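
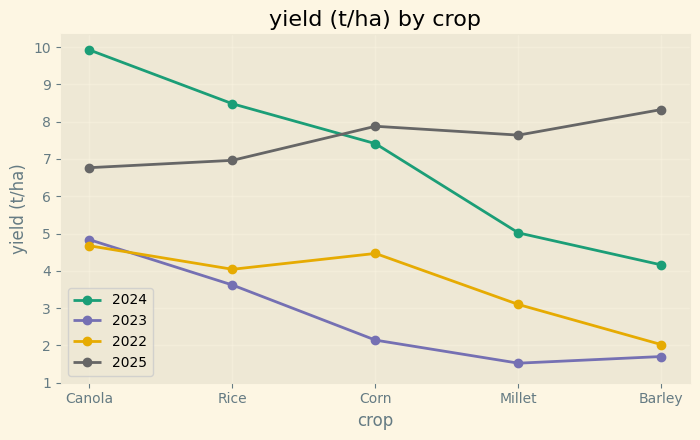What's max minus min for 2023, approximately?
Max Canola ≈ 5, min Millet ≈ 2; range ≈ 3.

≈ 3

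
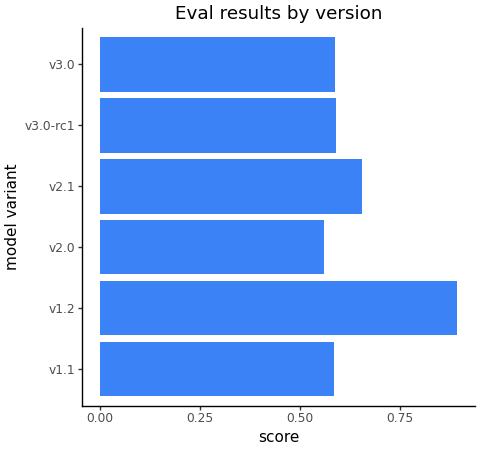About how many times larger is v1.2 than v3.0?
≈ 1.5×

v1.2 ≈ 0.9, v3.0 ≈ 0.6; 0.9/0.6 ≈ 1.5.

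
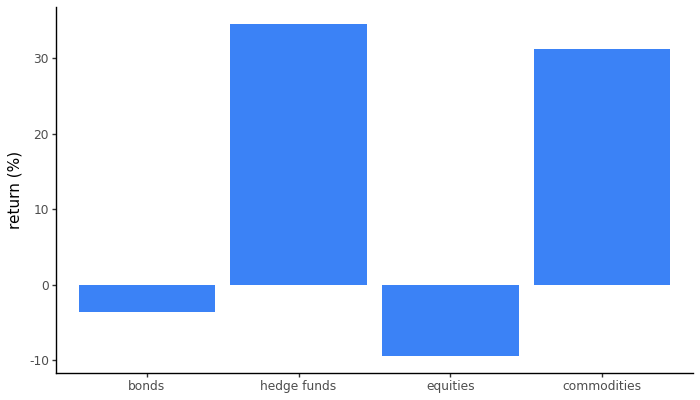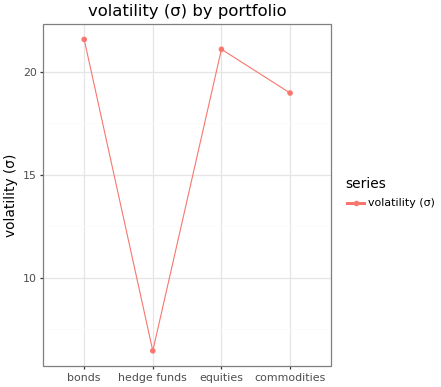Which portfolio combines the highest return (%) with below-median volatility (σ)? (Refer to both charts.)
hedge funds

Chart 2 median volatility (σ) ≈ 20; below-median portfolios: hedge funds, commodities. Among those, hedge funds has the highest return (%) (≈ 35).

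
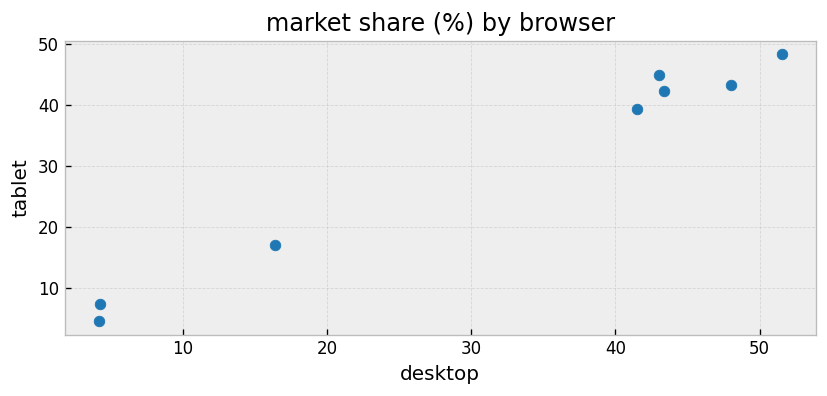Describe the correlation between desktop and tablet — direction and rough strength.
positive, strong

Points are positively correlated; strong (|r| ≈ 1.0).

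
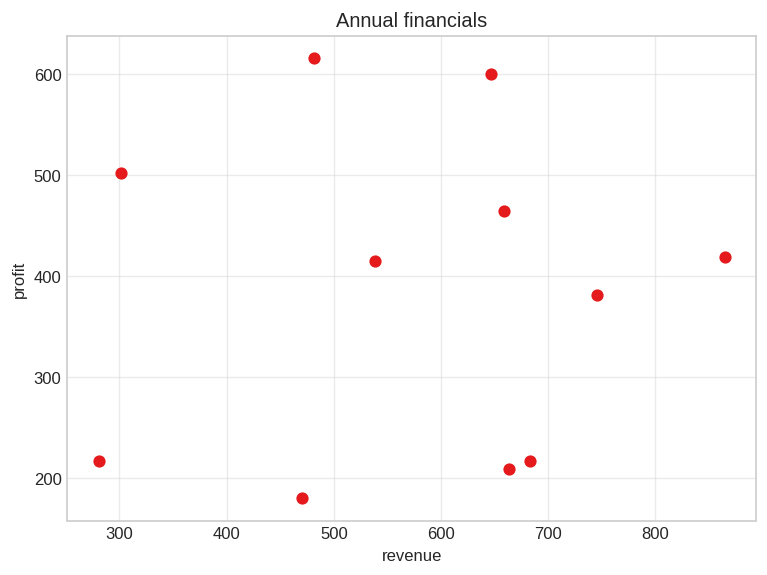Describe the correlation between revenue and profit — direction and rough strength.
no clear correlation

Points are roughly uncorrelated; weak (|r| ≈ 0.0).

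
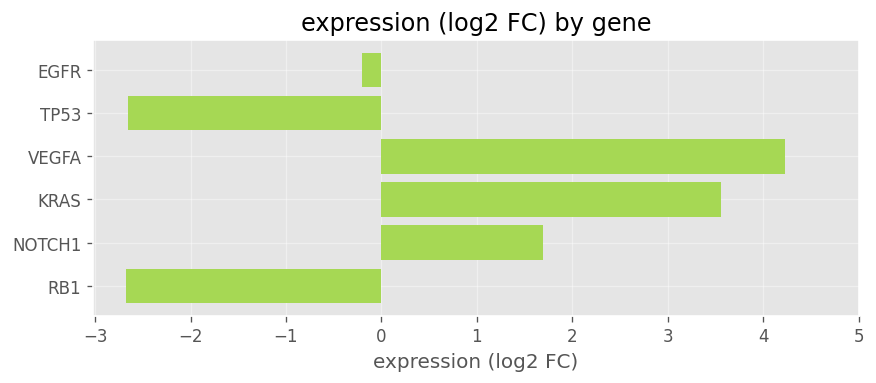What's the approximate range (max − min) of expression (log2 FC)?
Max VEGFA ≈ 4, min RB1 ≈ -3; range ≈ 7.

≈ 7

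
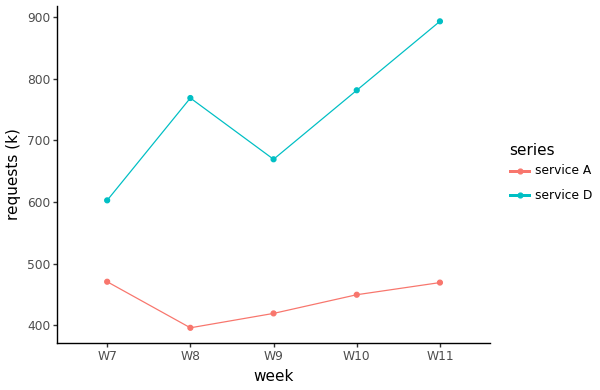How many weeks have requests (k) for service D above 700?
Above 700: W8, W10, W11.

3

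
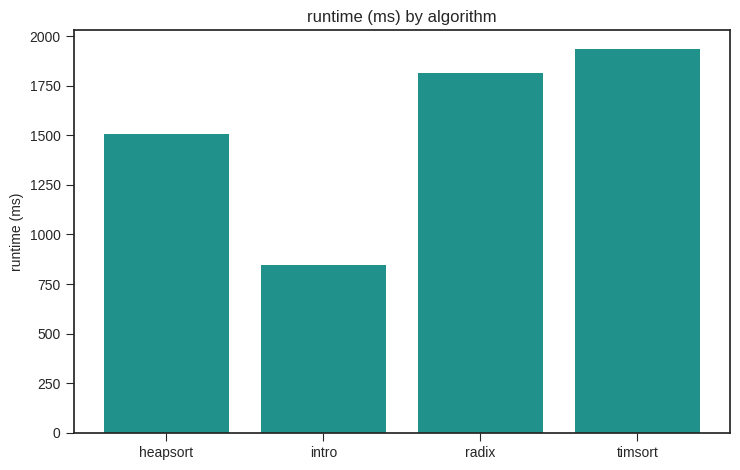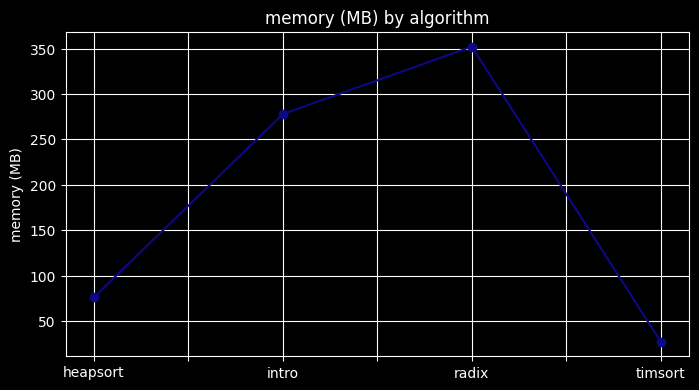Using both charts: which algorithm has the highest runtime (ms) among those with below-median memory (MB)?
Chart 2 median memory (MB) ≈ 200; below-median algorithms: heapsort, timsort. Among those, timsort has the highest runtime (ms) (≈ 2000).

timsort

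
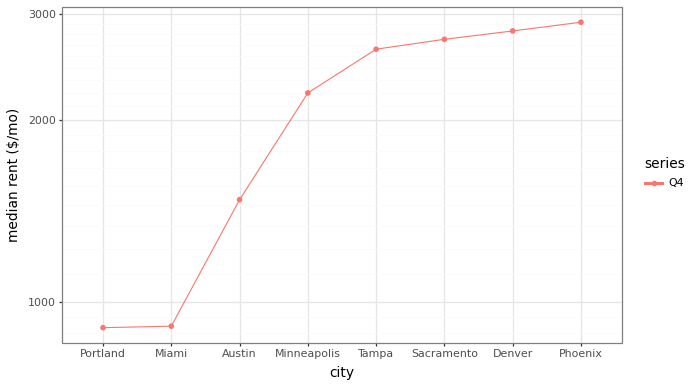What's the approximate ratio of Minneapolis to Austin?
Minneapolis ≈ 2200, Austin ≈ 1400; 2200/1400 ≈ 1.57.

≈ 1.57×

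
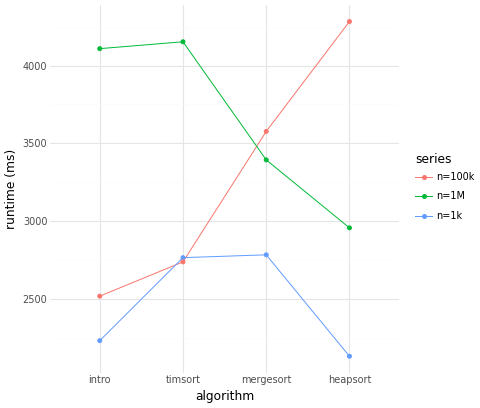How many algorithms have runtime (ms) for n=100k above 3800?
Above 3800: heapsort.

1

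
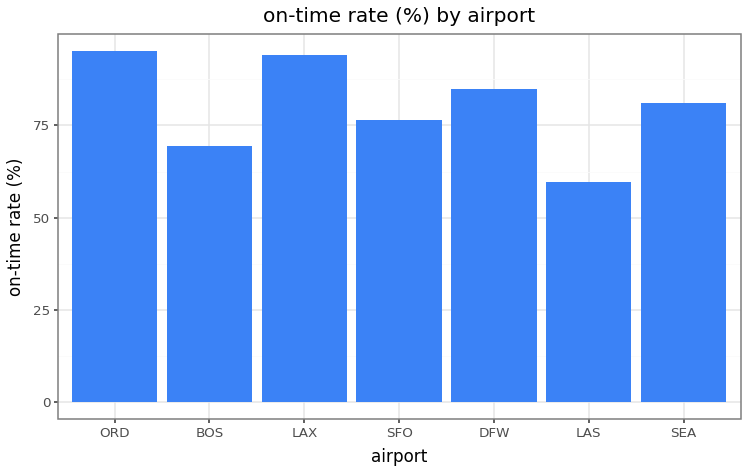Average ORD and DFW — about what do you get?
≈ 95

(100 + 90) / 2 ≈ 95.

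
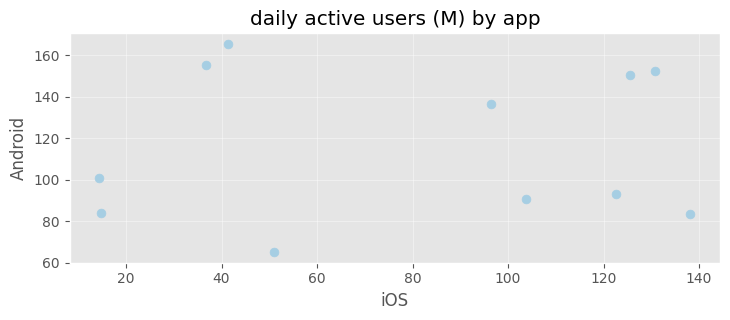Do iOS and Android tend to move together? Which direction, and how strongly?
Points are roughly uncorrelated; weak (|r| ≈ 0.1).

no clear correlation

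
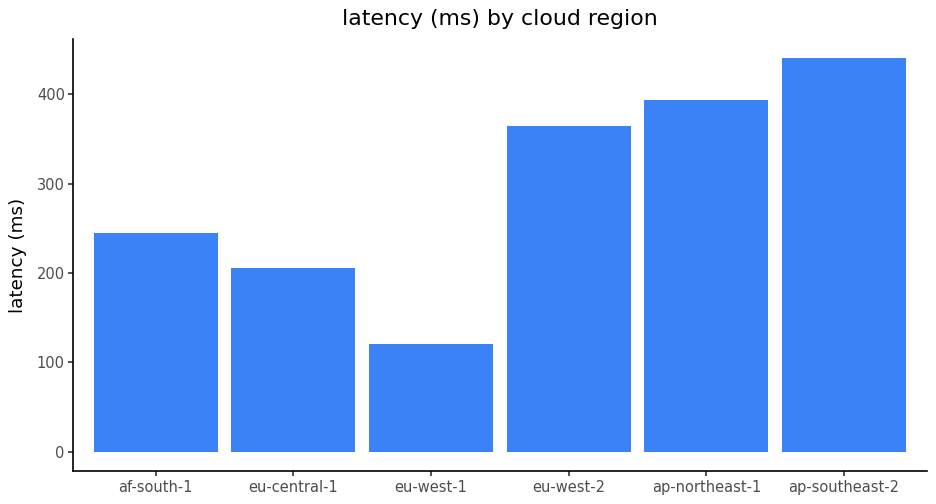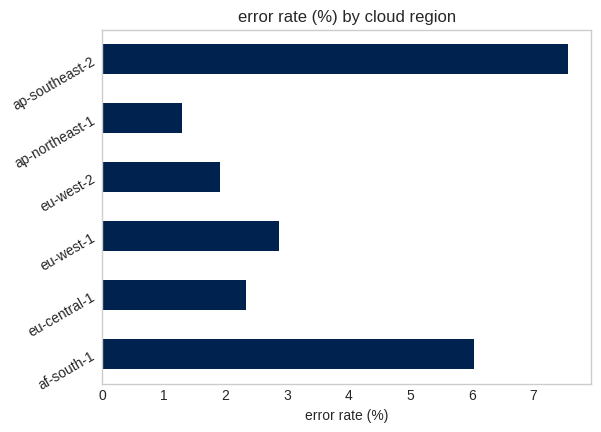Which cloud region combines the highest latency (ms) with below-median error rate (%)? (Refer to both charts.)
Chart 2 median error rate (%) ≈ 3; below-median cloud regions: eu-central-1, eu-west-2, ap-northeast-1. Among those, ap-northeast-1 has the highest latency (ms) (≈ 400).

ap-northeast-1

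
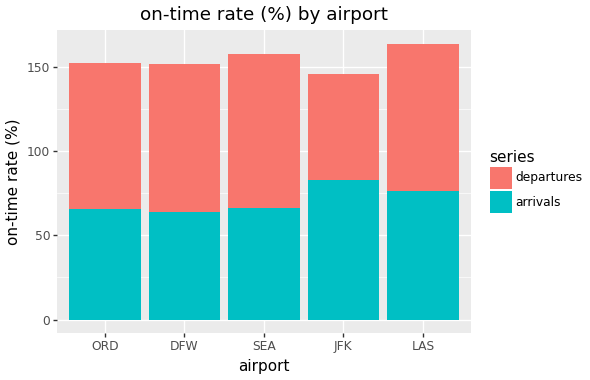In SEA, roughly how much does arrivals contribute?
arrivals top ≈ 60, bottom ≈ 0; segment ≈ 60.

≈ 60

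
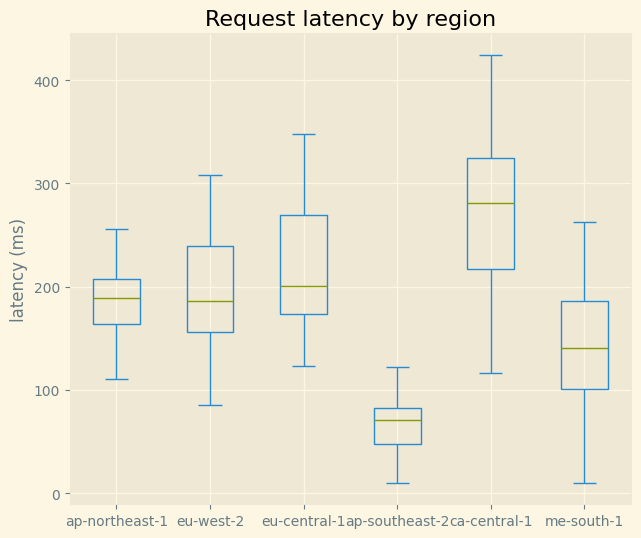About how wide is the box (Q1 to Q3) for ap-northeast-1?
Q3 ≈ 200, Q1 ≈ 160; IQR ≈ 40.

≈ 40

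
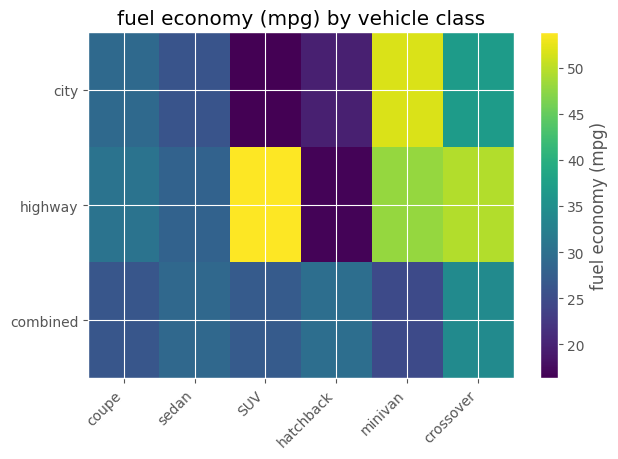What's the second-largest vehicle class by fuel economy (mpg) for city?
crossover

Top 3 for city: minivan ≈ 50, crossover ≈ 35, coupe ≈ 30.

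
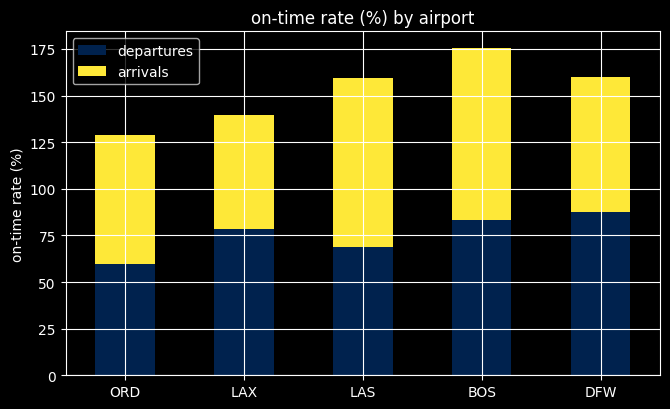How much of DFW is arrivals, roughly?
≈ 80

arrivals top ≈ 160, bottom ≈ 80; segment ≈ 80.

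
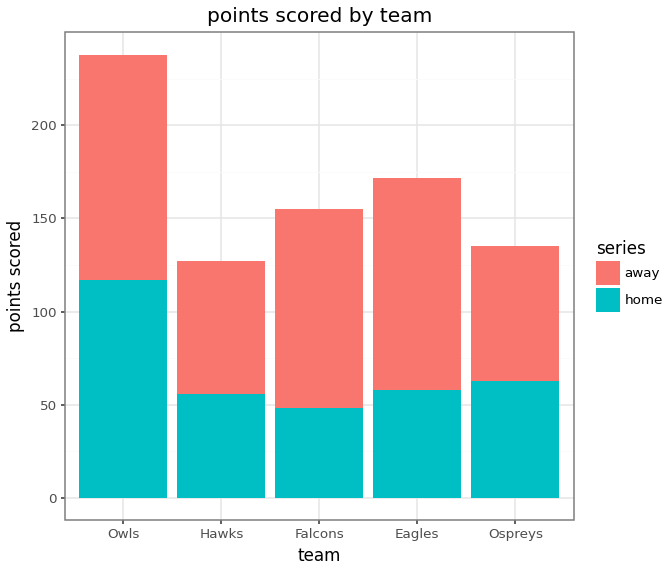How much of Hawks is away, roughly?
≈ 60

away top ≈ 120, bottom ≈ 60; segment ≈ 60.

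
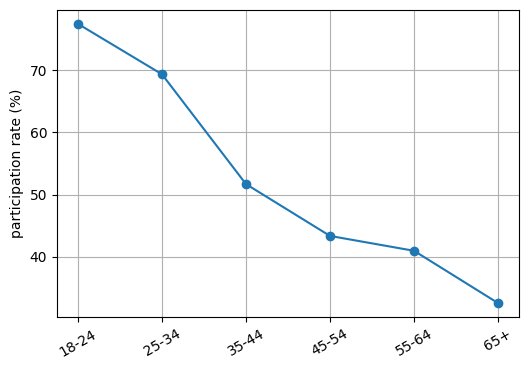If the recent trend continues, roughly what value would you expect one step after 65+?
≈ 30

Last three: 45, 40, 35 → slope ≈ -5/step → next ≈ 30.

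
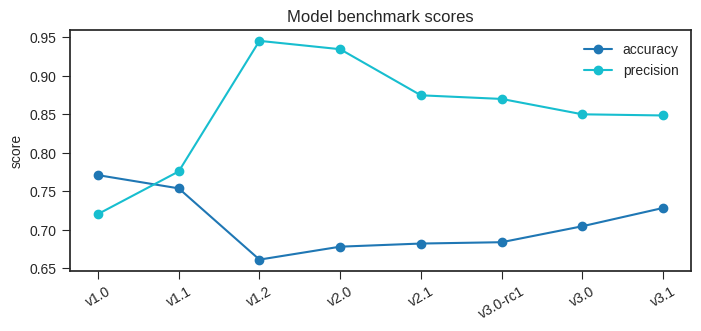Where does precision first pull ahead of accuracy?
v1.1

v1.0: precision ≈ 0.70 vs accuracy ≈ 0.75 (not yet); v1.1: precision ≈ 0.80 vs accuracy ≈ 0.75 (first crossover).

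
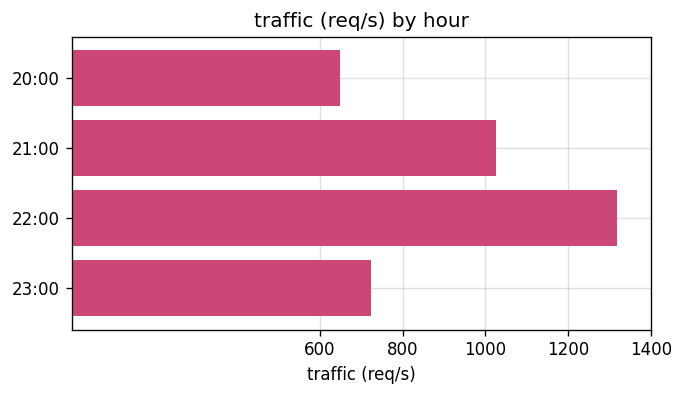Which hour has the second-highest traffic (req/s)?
21:00

Top 3: 22:00 ≈ 1400, 21:00 ≈ 1000, 23:00 ≈ 800.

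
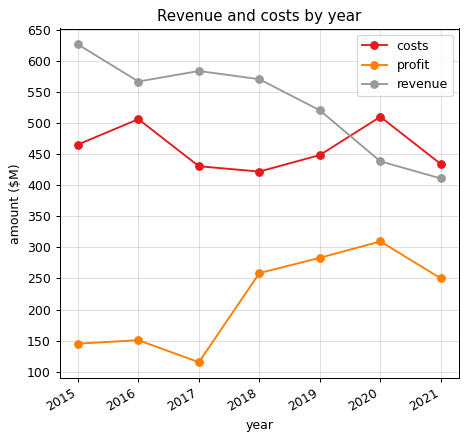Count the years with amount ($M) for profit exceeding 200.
Above 200: 2018, 2019, 2020, 2021.

4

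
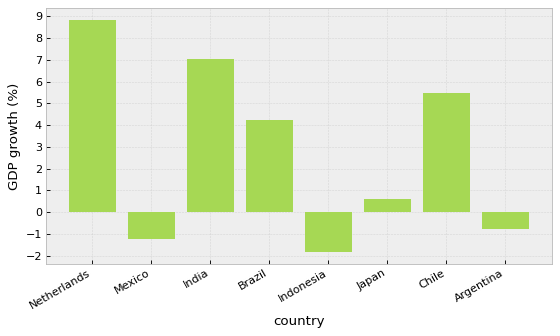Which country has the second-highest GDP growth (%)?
Top 3: Netherlands ≈ 9, India ≈ 7, Chile ≈ 5.

India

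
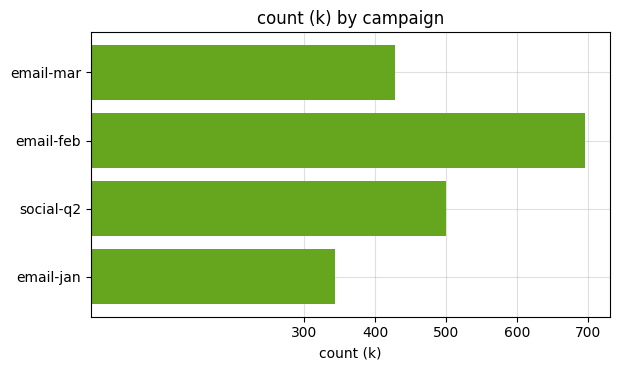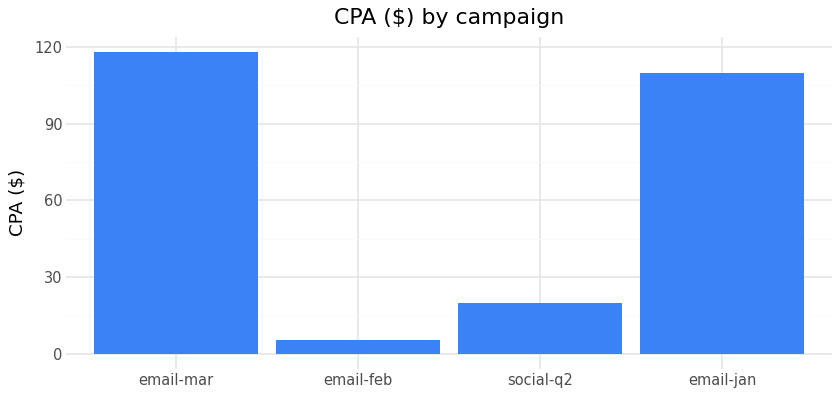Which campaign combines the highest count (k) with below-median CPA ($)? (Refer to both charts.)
Chart 2 median CPA ($) ≈ 60; below-median campaigns: email-feb, social-q2. Among those, email-feb has the highest count (k) (≈ 700).

email-feb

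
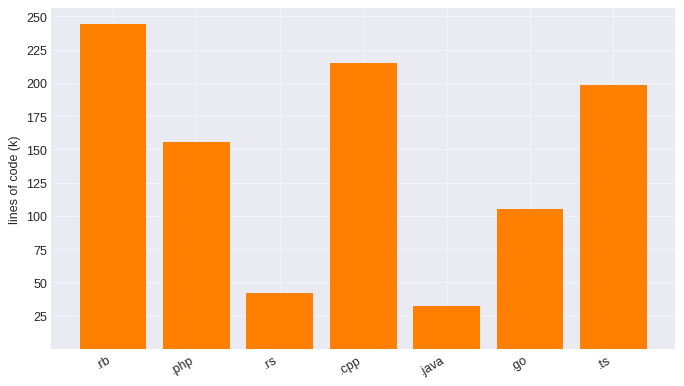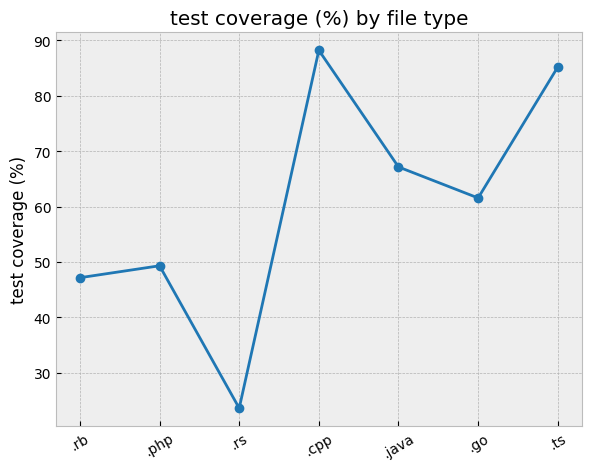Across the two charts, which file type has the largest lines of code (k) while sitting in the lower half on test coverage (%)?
.rb

Chart 2 median test coverage (%) ≈ 60; below-median file types: .rb, .php, .rs. Among those, .rb has the highest lines of code (k) (≈ 250).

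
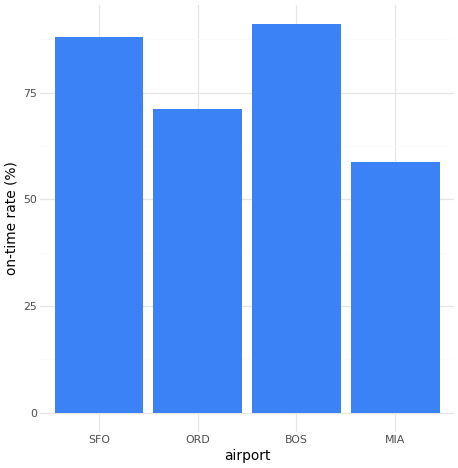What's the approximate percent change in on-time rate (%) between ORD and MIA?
ORD ≈ 70, MIA ≈ 60; (60 − 70) / 70 ≈ -14.3%.

≈ -14.3%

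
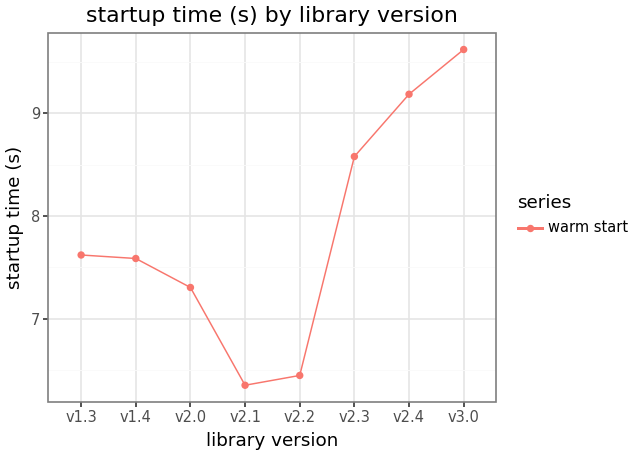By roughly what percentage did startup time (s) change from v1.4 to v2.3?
≈ +13.3%

v1.4 ≈ 7.5, v2.3 ≈ 8.5; (8.5 − 7.5) / 7.5 ≈ +13.3%.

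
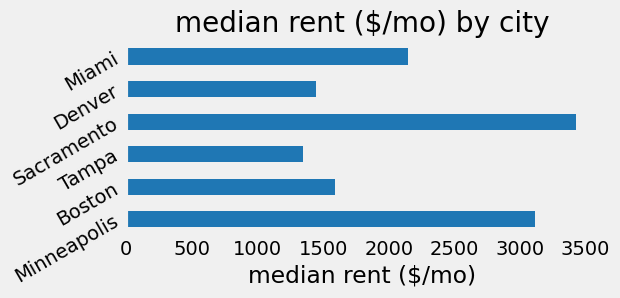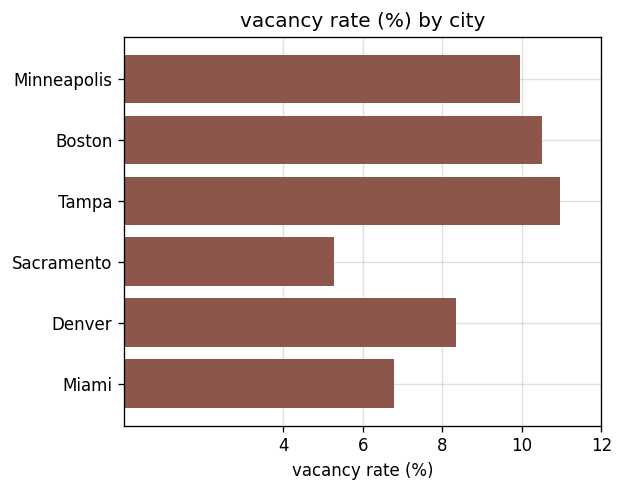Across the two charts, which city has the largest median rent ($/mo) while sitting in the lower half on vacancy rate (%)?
Sacramento

Chart 2 median vacancy rate (%) ≈ 10; below-median cities: Sacramento, Denver, Miami. Among those, Sacramento has the highest median rent ($/mo) (≈ 3500).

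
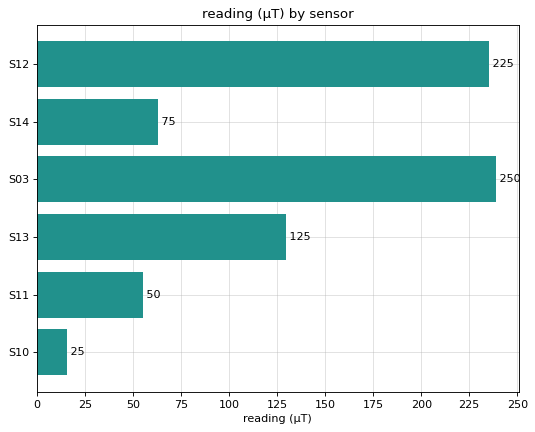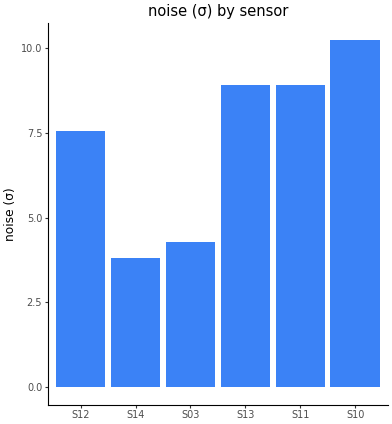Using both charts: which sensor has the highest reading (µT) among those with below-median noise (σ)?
Chart 2 median noise (σ) ≈ 8; below-median sensors: S12, S14, S03. Among those, S03 has the highest reading (µT) (≈ 250).

S03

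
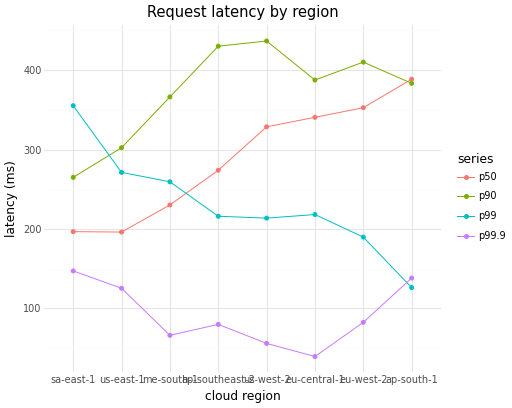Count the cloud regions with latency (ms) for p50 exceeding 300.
Above 300: us-west-2, eu-central-1, eu-west-2, ap-south-1.

4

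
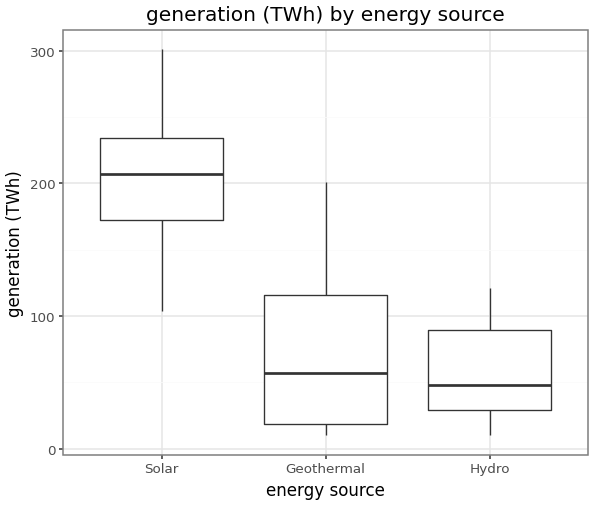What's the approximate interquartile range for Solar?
≈ 60

Q3 ≈ 240, Q1 ≈ 180; IQR ≈ 60.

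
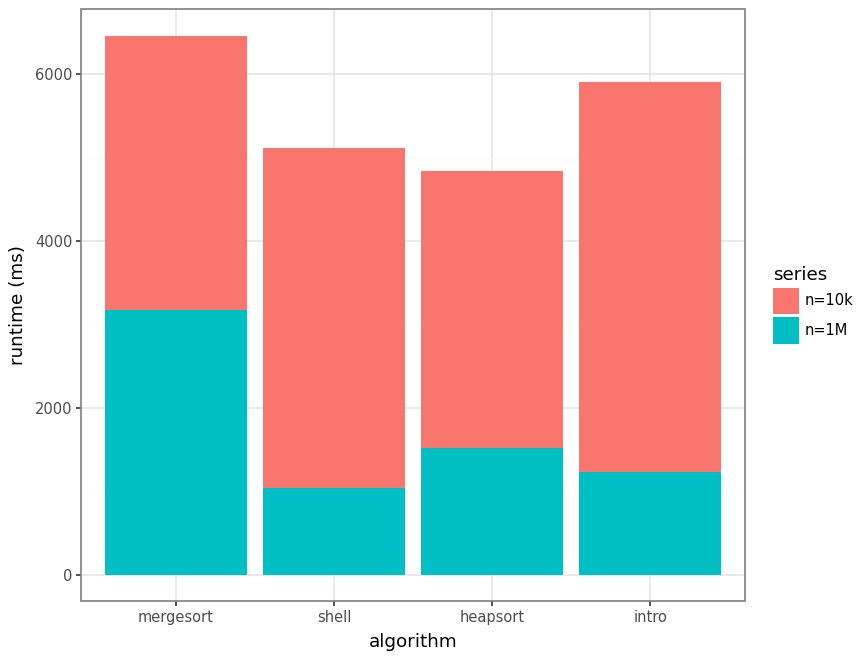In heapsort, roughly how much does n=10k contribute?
n=10k top ≈ 5000, bottom ≈ 2000; segment ≈ 3000.

≈ 3000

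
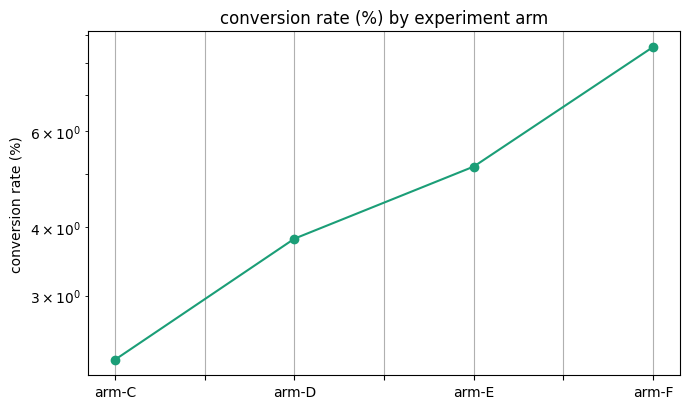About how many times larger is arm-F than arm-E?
arm-F ≈ 9, arm-E ≈ 5; 9/5 ≈ 1.8.

≈ 1.8×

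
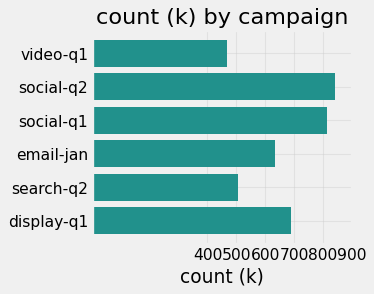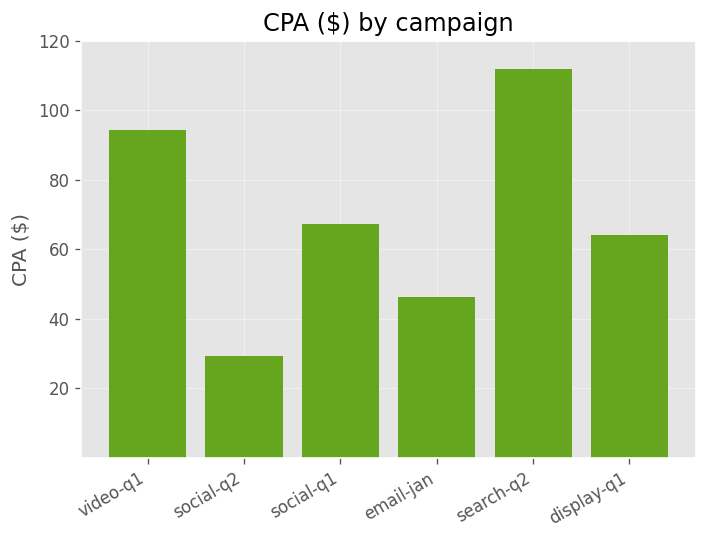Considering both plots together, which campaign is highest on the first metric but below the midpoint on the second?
social-q2

Chart 2 median CPA ($) ≈ 60; below-median campaigns: social-q2, email-jan, display-q1. Among those, social-q2 has the highest count (k) (≈ 800).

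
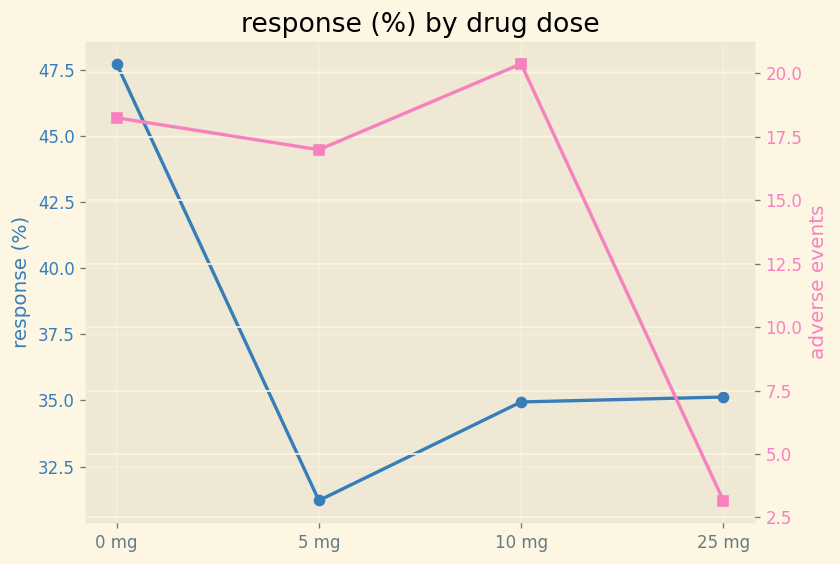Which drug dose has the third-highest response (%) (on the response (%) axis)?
10 mg

Top 4 (on the response (%) axis): 0 mg ≈ 48, 25 mg ≈ 36, 10 mg ≈ 34, 5 mg ≈ 32.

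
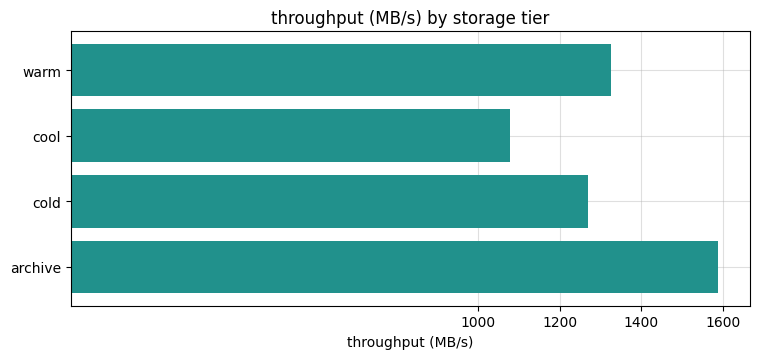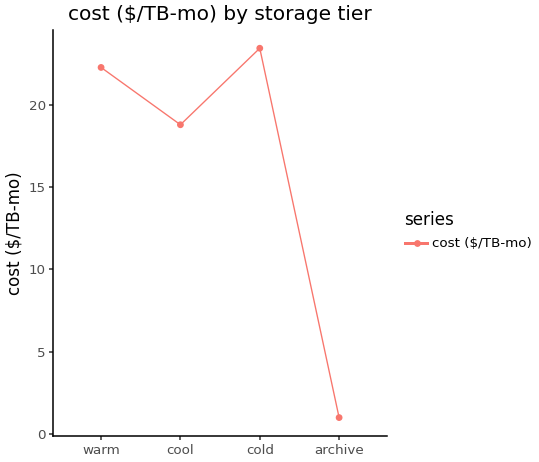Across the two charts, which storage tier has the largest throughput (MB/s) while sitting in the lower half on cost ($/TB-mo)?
Chart 2 median cost ($/TB-mo) ≈ 20; below-median storage tiers: cool, archive. Among those, archive has the highest throughput (MB/s) (≈ 1600).

archive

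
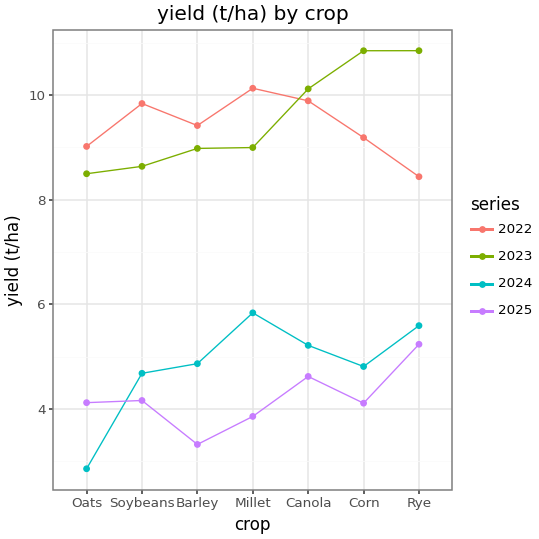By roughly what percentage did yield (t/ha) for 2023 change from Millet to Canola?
Millet ≈ 9, Canola ≈ 10; (10 − 9) / 9 ≈ +11.1%.

≈ +11.1%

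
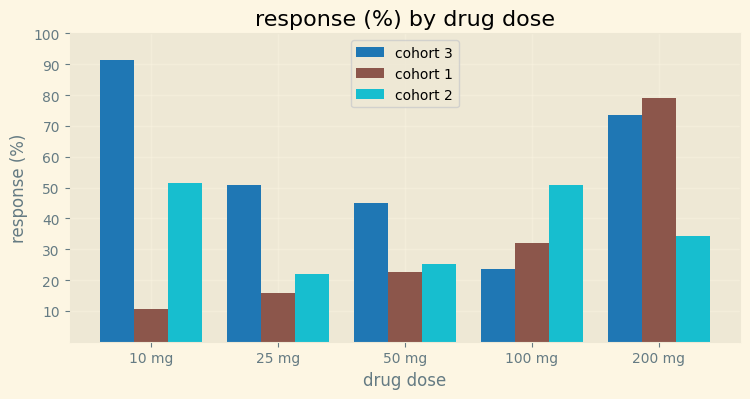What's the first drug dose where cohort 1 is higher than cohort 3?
50 mg: cohort 1 ≈ 20 vs cohort 3 ≈ 50 (not yet); 100 mg: cohort 1 ≈ 30 vs cohort 3 ≈ 20 (first crossover).

100 mg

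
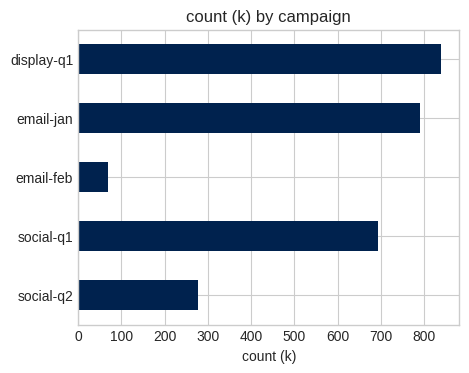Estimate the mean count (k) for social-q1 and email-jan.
≈ 750

(700 + 800) / 2 ≈ 750.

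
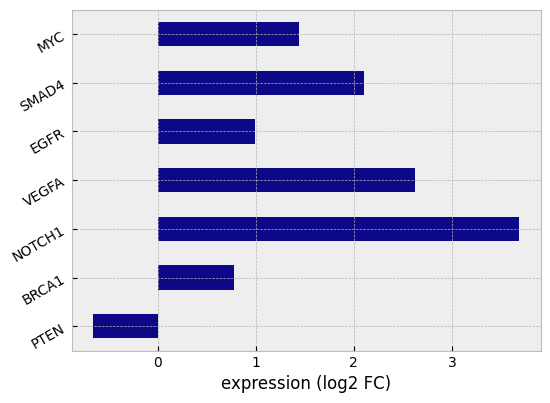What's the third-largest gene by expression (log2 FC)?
SMAD4

Top 4: NOTCH1 ≈ 3.5, VEGFA ≈ 2.5, SMAD4 ≈ 2.0, MYC ≈ 1.5.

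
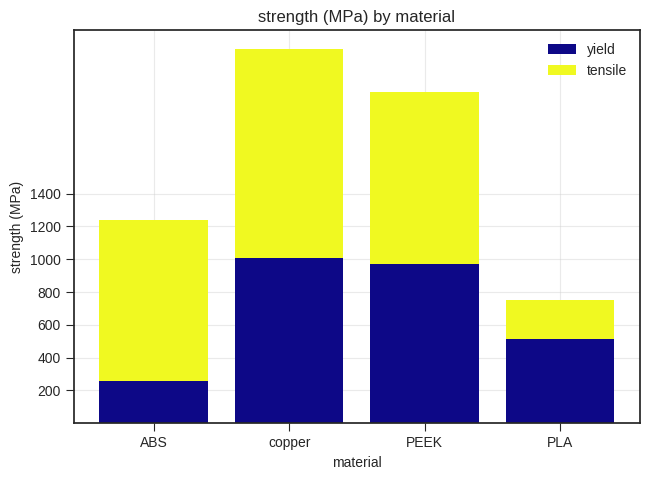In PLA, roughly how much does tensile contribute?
≈ 200

tensile top ≈ 800, bottom ≈ 600; segment ≈ 200.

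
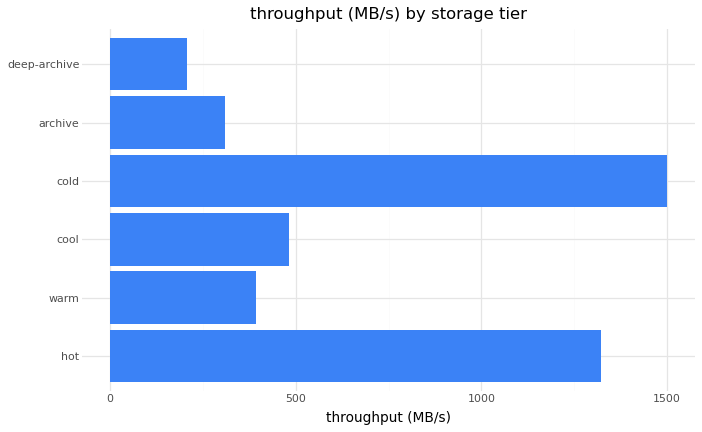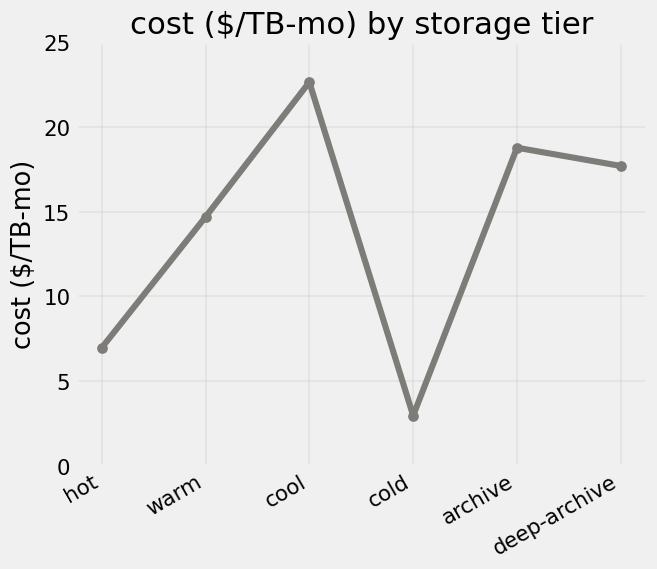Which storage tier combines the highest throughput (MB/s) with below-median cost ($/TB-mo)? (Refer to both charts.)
cold

Chart 2 median cost ($/TB-mo) ≈ 15; below-median storage tiers: hot, warm, cold. Among those, cold has the highest throughput (MB/s) (≈ 1600).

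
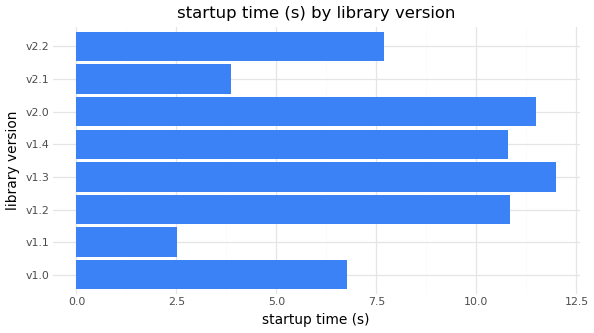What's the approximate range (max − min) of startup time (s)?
Max v1.3 ≈ 12, min v1.1 ≈ 3; range ≈ 9.

≈ 9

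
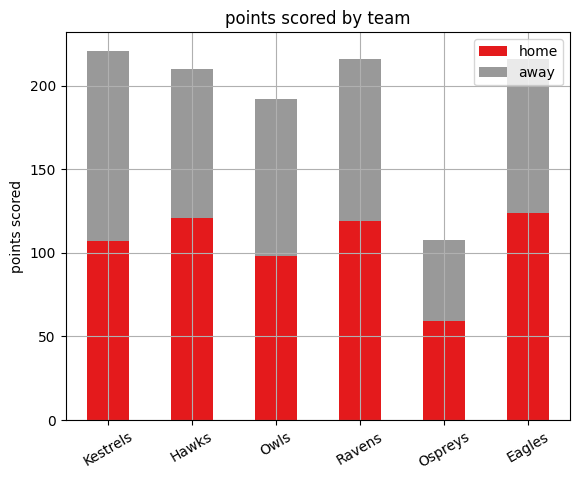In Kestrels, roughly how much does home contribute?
≈ 100

home top ≈ 100, bottom ≈ 0; segment ≈ 100.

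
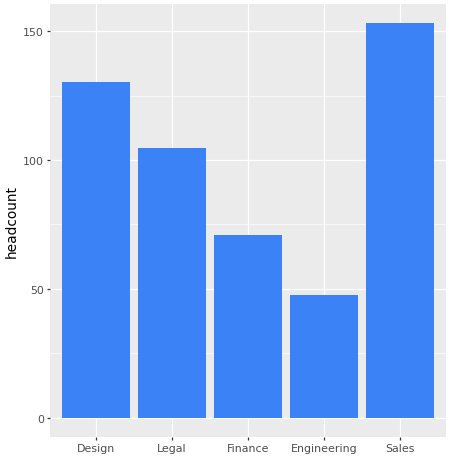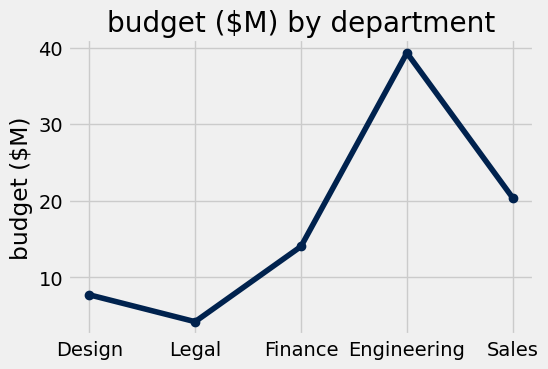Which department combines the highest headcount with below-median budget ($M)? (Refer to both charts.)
Design

Chart 2 median budget ($M) ≈ 15; below-median departments: Design, Legal. Among those, Design has the highest headcount (≈ 140).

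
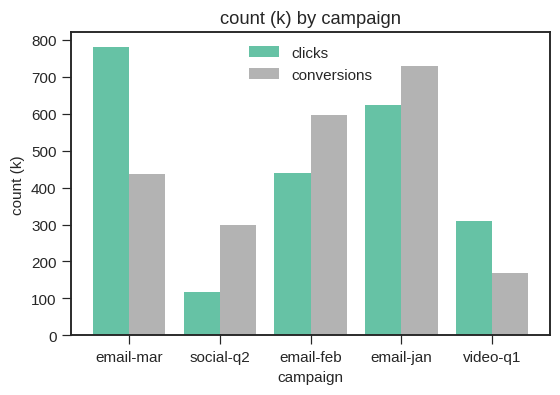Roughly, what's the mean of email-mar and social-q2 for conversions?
≈ 350

(400 + 300) / 2 ≈ 350.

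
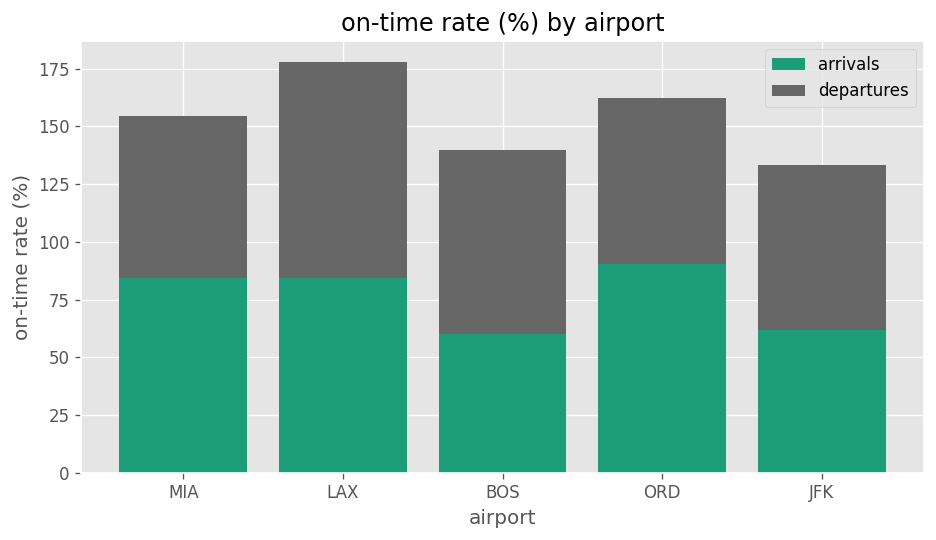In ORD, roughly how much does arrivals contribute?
arrivals top ≈ 100, bottom ≈ 0; segment ≈ 100.

≈ 100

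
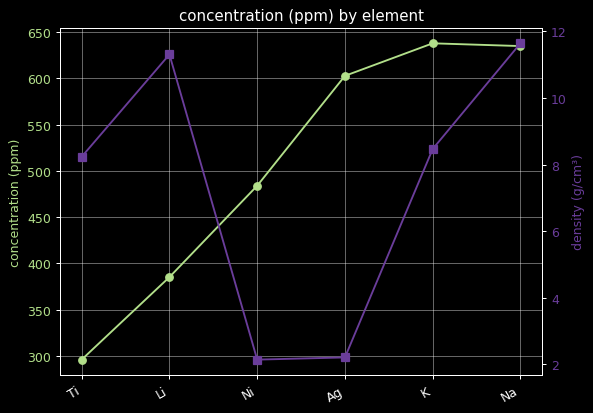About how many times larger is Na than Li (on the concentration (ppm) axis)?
Na ≈ 650, Li ≈ 400; 650/400 ≈ 1.62.

≈ 1.62×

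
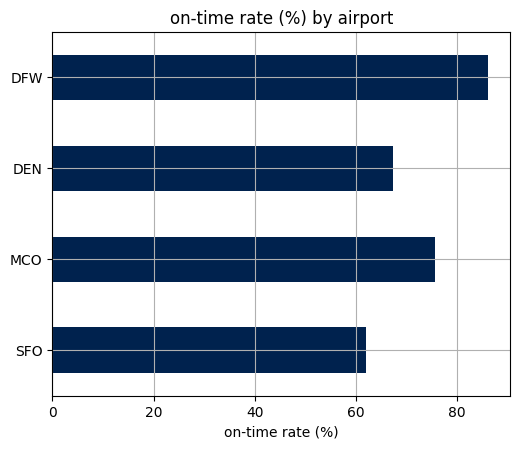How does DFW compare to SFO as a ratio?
≈ 1.5×

DFW ≈ 90, SFO ≈ 60; 90/60 ≈ 1.5.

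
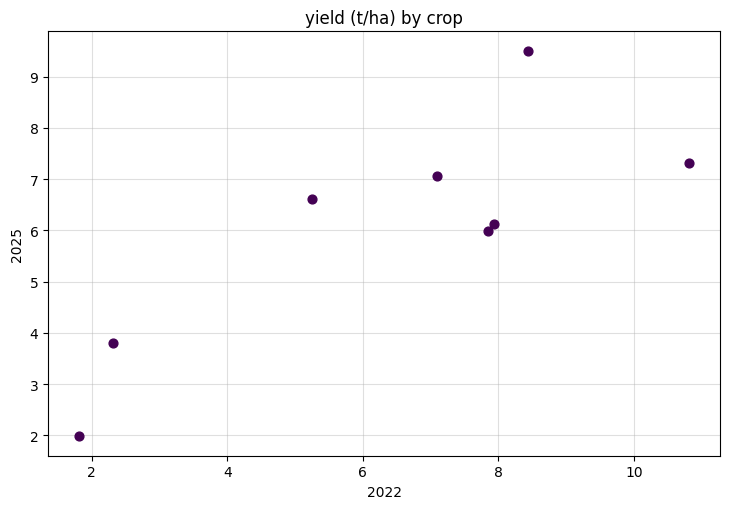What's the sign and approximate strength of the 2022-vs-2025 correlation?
positive, strong

Points are positively correlated; strong (|r| ≈ 0.8).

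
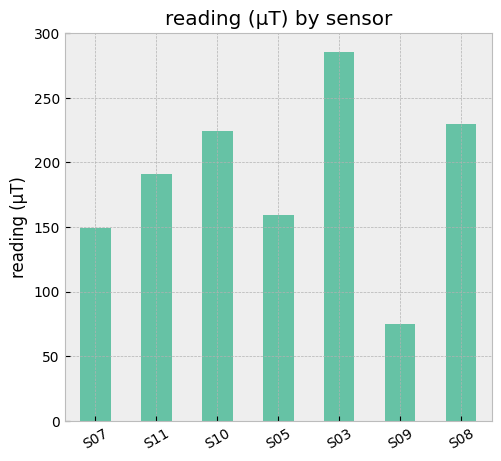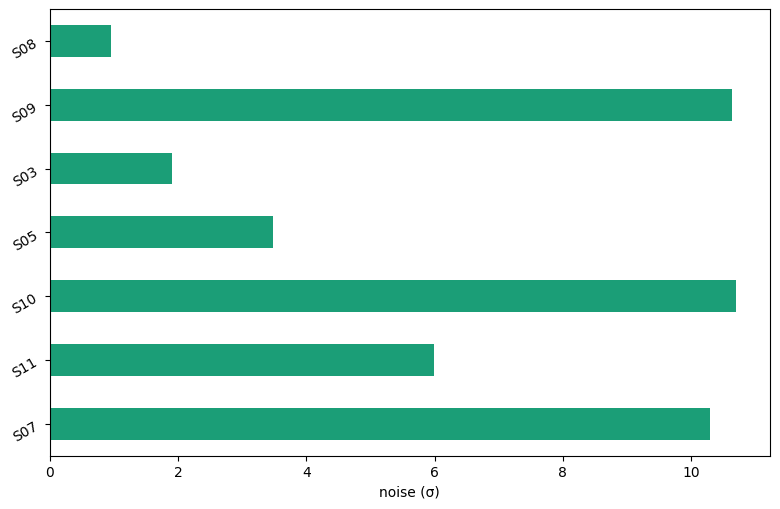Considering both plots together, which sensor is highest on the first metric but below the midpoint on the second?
S03

Chart 2 median noise (σ) ≈ 6; below-median sensors: S05, S03, S08. Among those, S03 has the highest reading (µT) (≈ 300).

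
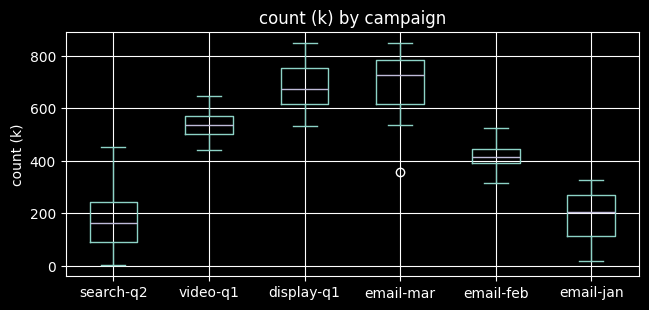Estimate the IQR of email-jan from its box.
Q3 ≈ 250, Q1 ≈ 100; IQR ≈ 150.

≈ 150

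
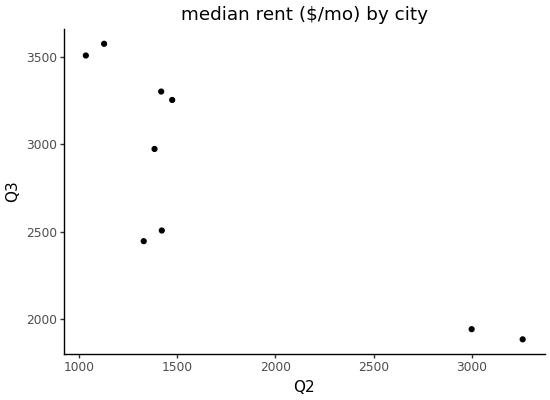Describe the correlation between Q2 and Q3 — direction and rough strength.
negative, strong

Points are negatively correlated; strong (|r| ≈ 0.8).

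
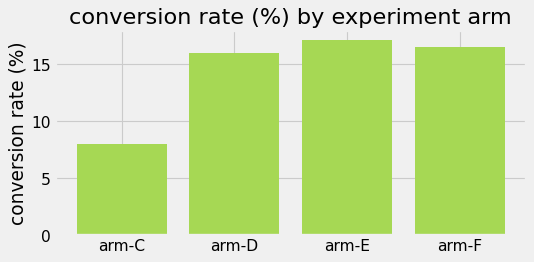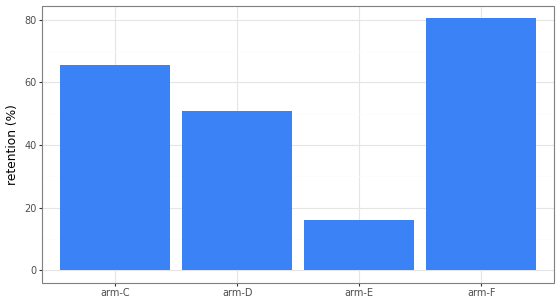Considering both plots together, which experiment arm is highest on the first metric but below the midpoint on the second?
Chart 2 median retention (%) ≈ 60; below-median experiment arms: arm-D, arm-E. Among those, arm-E has the highest conversion rate (%) (≈ 18).

arm-E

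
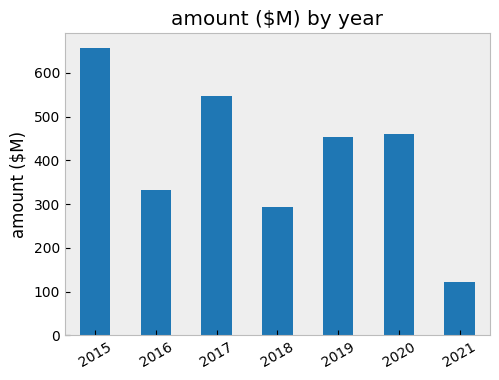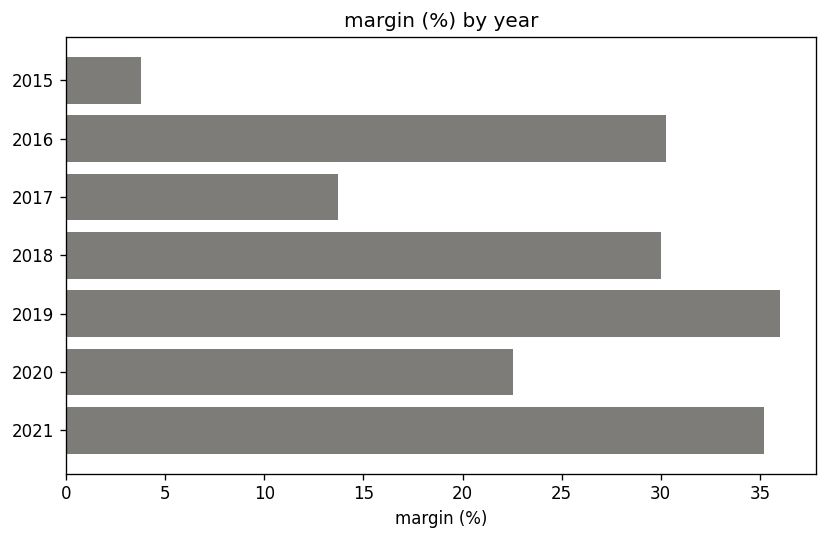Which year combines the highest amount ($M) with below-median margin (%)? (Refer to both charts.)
Chart 2 median margin (%) ≈ 30; below-median years: 2015, 2017, 2020. Among those, 2015 has the highest amount ($M) (≈ 700).

2015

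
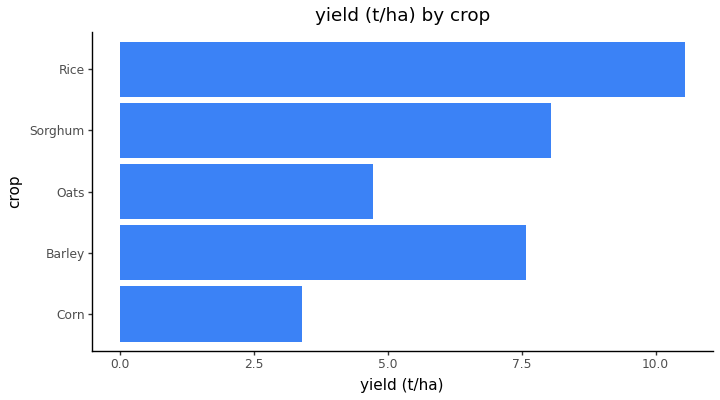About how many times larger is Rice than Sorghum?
≈ 1.38×

Rice ≈ 11, Sorghum ≈ 8; 11/8 ≈ 1.38.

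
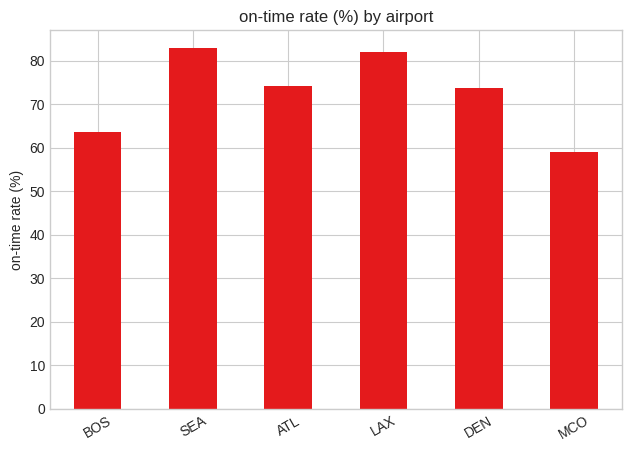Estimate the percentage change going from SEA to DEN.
≈ -12.5%

SEA ≈ 80, DEN ≈ 70; (70 − 80) / 80 ≈ -12.5%.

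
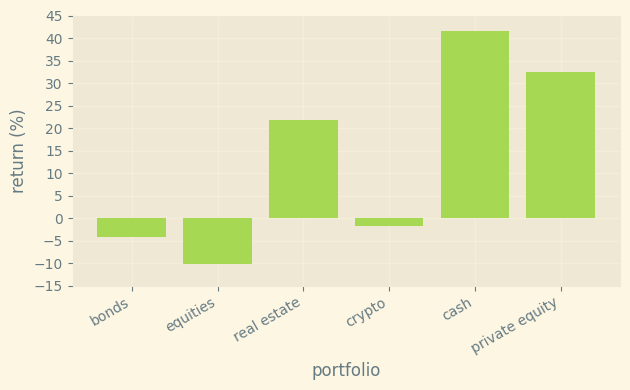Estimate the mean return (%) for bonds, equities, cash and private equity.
(-5 + -10 + 40 + 30) / 4 ≈ 14.

≈ 14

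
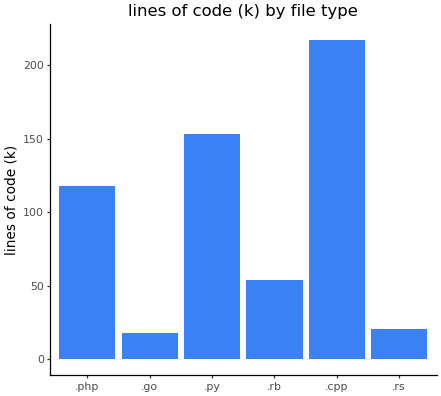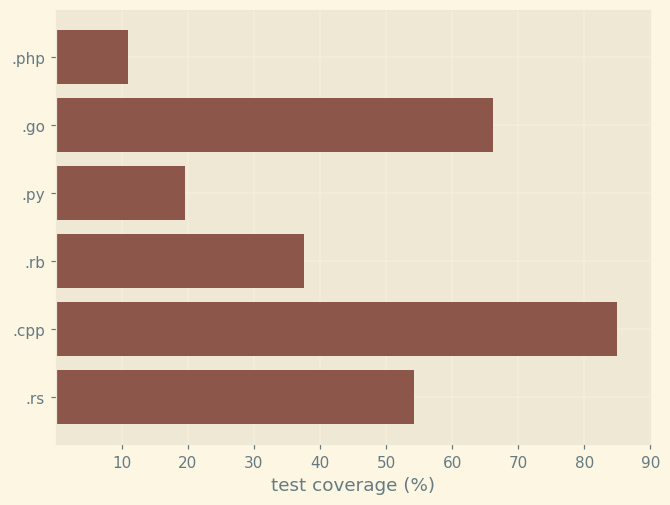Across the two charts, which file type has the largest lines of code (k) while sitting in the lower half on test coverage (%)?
.py

Chart 2 median test coverage (%) ≈ 50; below-median file types: .php, .py, .rb. Among those, .py has the highest lines of code (k) (≈ 160).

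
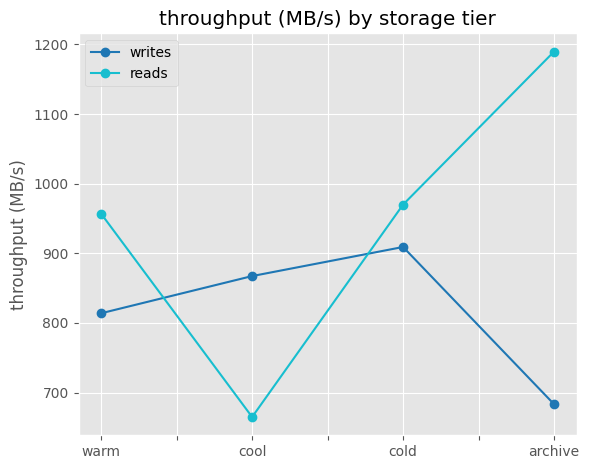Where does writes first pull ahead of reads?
warm: writes ≈ 800 vs reads ≈ 950 (not yet); cool: writes ≈ 850 vs reads ≈ 650 (first crossover).

cool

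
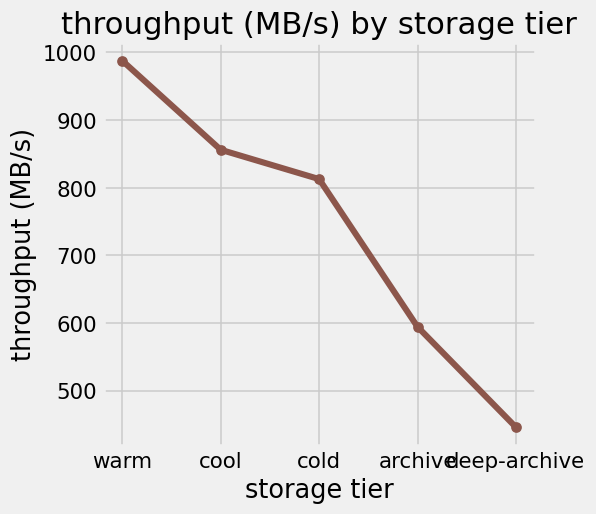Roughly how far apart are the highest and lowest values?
≈ 550

Max warm ≈ 1000, min deep-archive ≈ 450; range ≈ 550.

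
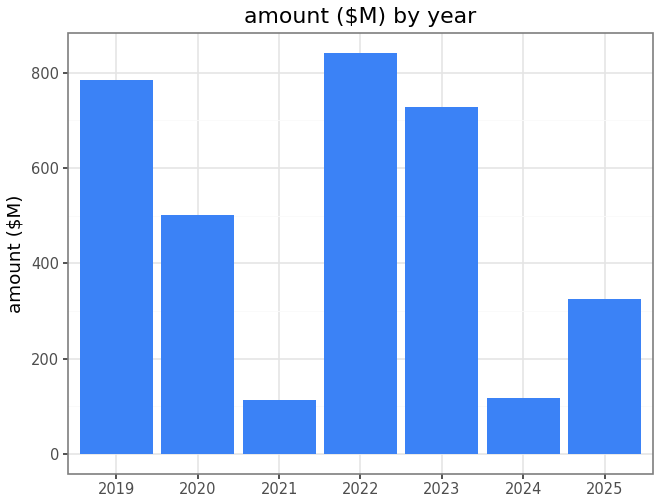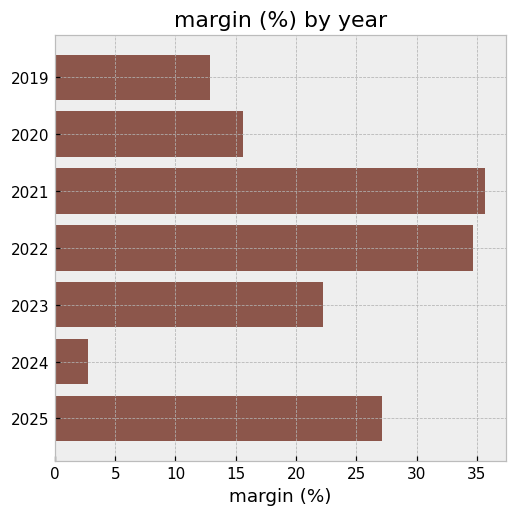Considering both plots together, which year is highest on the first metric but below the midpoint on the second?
Chart 2 median margin (%) ≈ 20; below-median years: 2019, 2020, 2024. Among those, 2019 has the highest amount ($M) (≈ 800).

2019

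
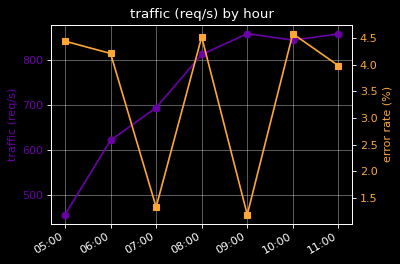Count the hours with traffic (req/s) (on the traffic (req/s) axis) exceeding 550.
Above 550: 06:00, 07:00, 08:00, 09:00, 10:00, 11:00.

6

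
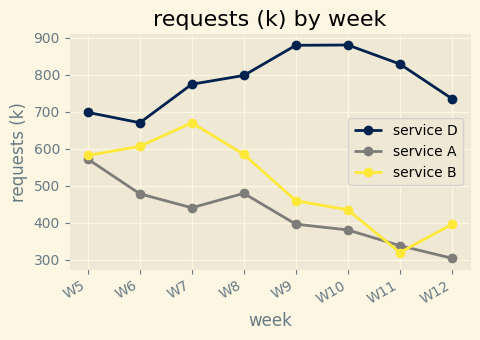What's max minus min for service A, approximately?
Max W5 ≈ 550, min W12 ≈ 300; range ≈ 250.

≈ 250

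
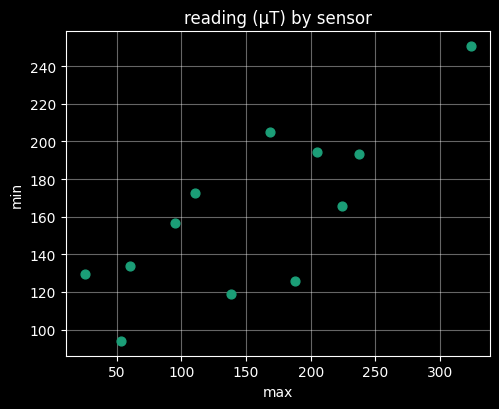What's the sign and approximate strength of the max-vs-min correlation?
Points are positively correlated; strong (|r| ≈ 0.8).

positive, strong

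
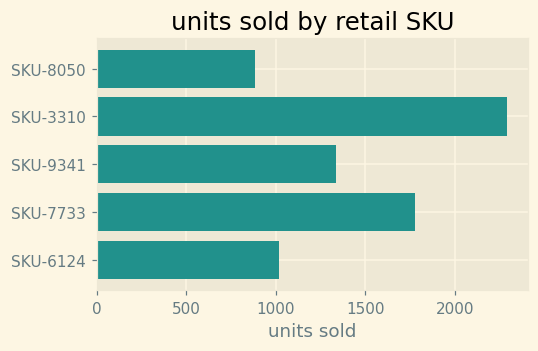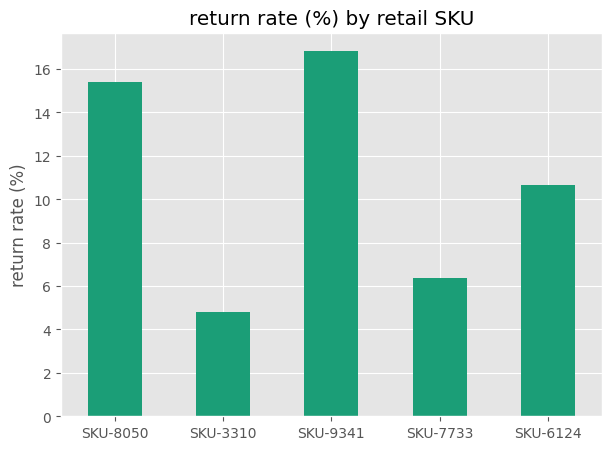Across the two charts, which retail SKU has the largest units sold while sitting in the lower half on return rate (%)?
SKU-3310

Chart 2 median return rate (%) ≈ 10; below-median retail SKUs: SKU-3310, SKU-7733. Among those, SKU-3310 has the highest units sold (≈ 2500).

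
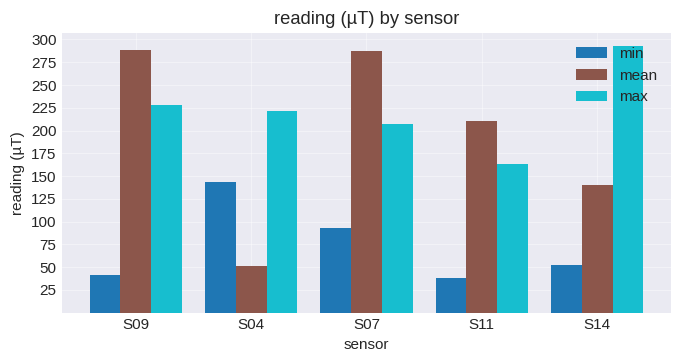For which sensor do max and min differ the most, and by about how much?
S14, ≈ 250 µT

S14: max ≈ 300, min ≈ 50 → gap ≈ 250. Next-largest (S09) is only ≈ 175.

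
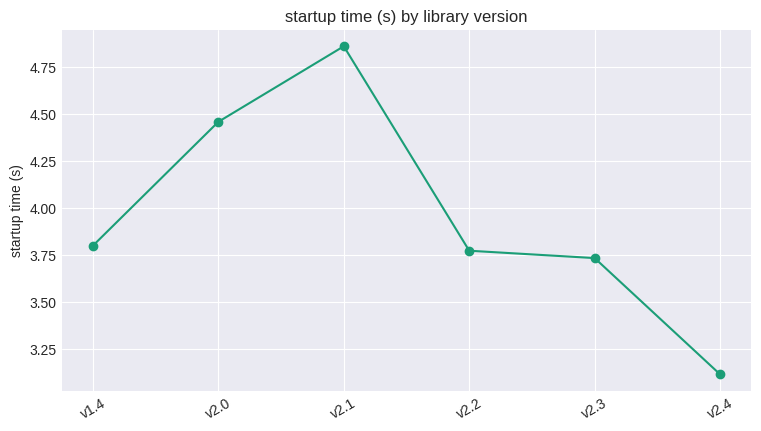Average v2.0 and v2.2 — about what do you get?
(4.4 + 3.8) / 2 ≈ 4.1.

≈ 4.1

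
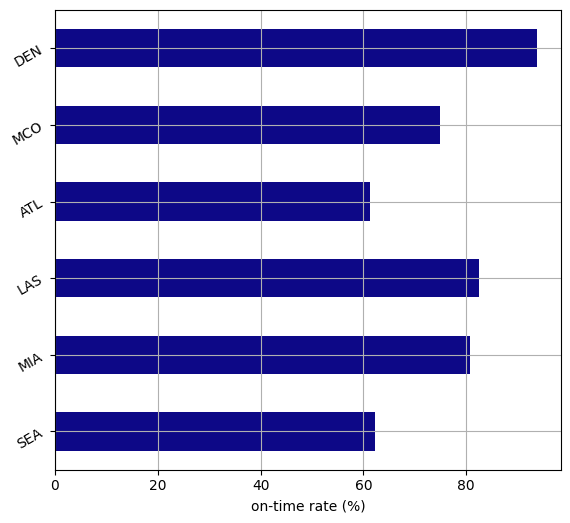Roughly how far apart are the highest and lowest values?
Max DEN ≈ 90, min ATL ≈ 60; range ≈ 30.

≈ 30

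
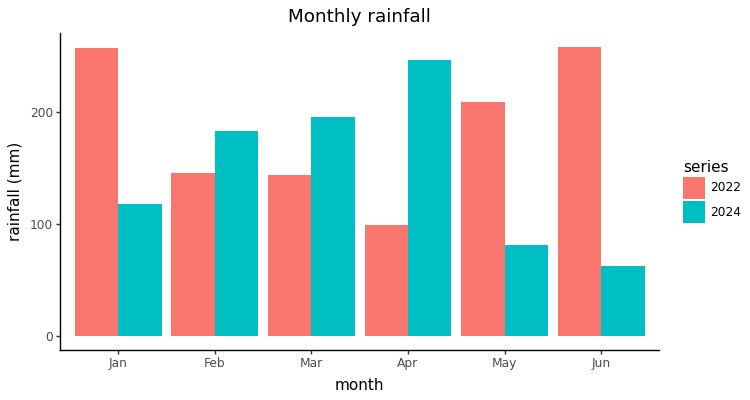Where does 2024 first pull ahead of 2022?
Feb

Jan: 2024 ≈ 125 vs 2022 ≈ 250 (not yet); Feb: 2024 ≈ 175 vs 2022 ≈ 150 (first crossover).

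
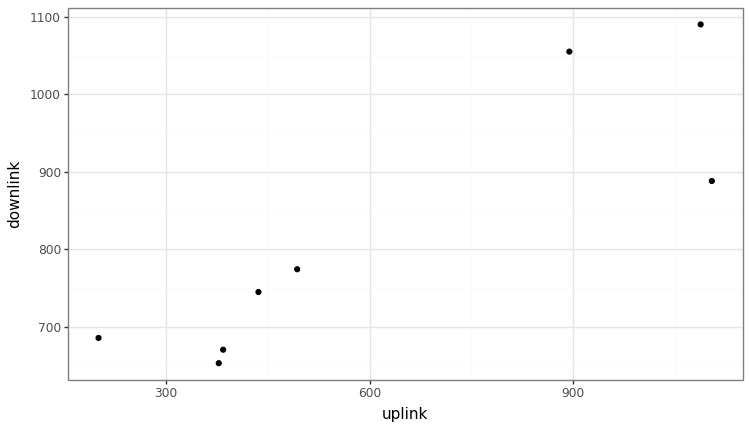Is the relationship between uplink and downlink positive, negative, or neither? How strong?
positive, strong

Points are positively correlated; strong (|r| ≈ 0.9).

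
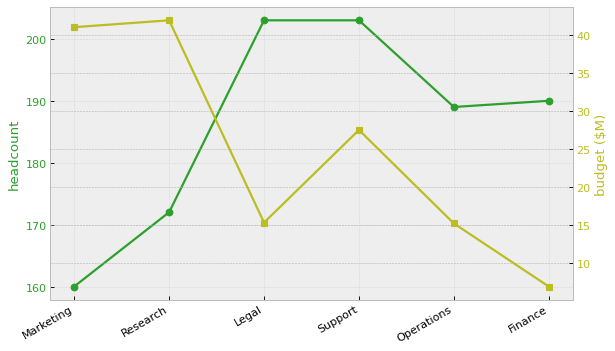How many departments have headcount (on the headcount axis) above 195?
Above 195: Legal, Support.

2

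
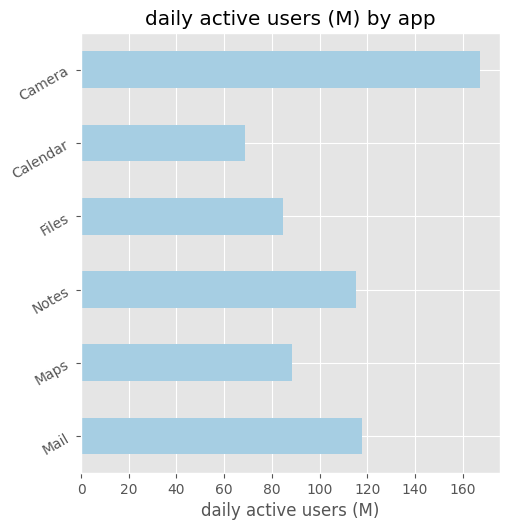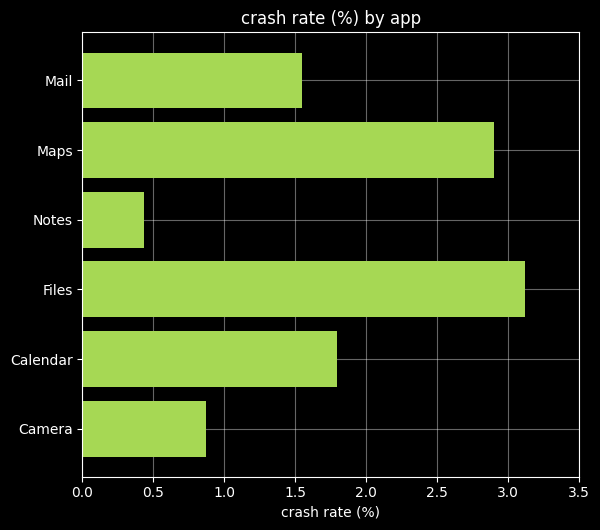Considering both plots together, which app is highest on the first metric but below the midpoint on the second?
Camera

Chart 2 median crash rate (%) ≈ 1.5; below-median apps: Mail, Notes, Camera. Among those, Camera has the highest daily active users (M) (≈ 160).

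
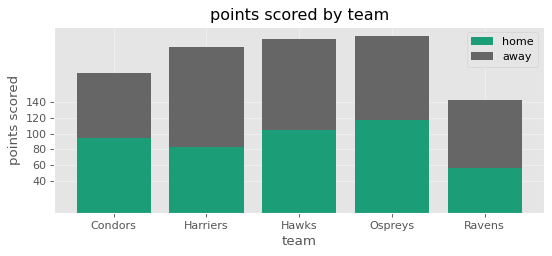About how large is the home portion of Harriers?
≈ 80

home top ≈ 80, bottom ≈ 0; segment ≈ 80.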